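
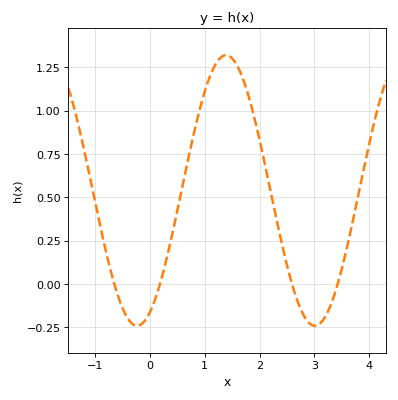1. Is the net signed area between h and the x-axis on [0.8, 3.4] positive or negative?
positive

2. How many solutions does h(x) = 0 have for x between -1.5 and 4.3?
4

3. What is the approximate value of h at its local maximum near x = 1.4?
1.32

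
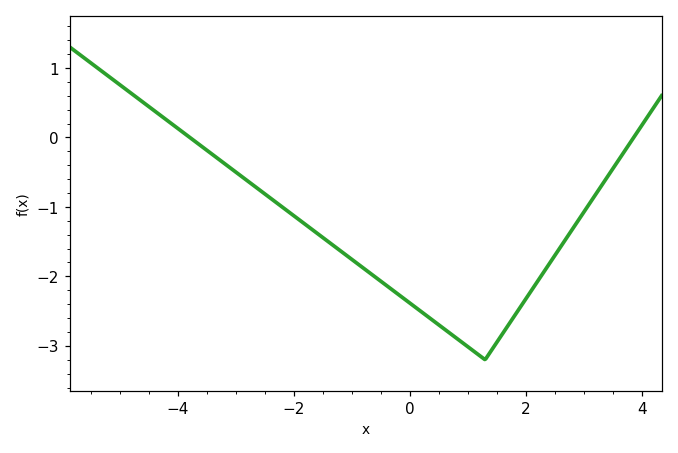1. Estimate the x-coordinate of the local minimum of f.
1.3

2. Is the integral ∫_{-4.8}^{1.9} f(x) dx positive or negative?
negative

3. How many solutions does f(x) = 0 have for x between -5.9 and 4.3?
2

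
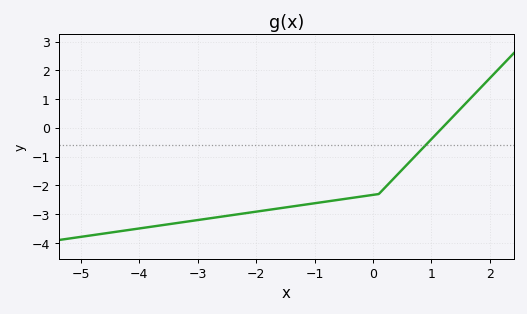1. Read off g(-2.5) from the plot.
-3.1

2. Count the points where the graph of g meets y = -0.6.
1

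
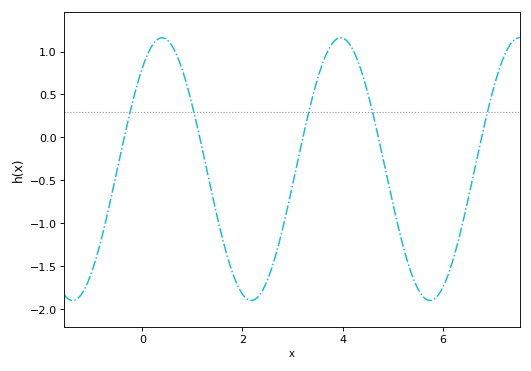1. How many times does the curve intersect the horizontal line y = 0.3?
5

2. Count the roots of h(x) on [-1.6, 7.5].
5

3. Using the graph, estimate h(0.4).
1.15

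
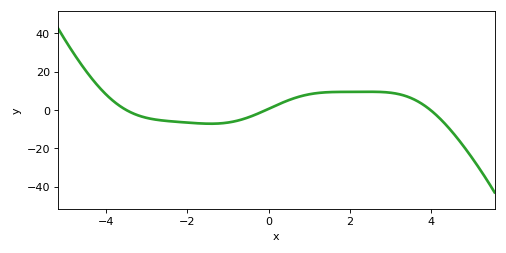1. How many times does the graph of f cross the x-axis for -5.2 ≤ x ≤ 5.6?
3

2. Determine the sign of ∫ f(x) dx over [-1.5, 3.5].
positive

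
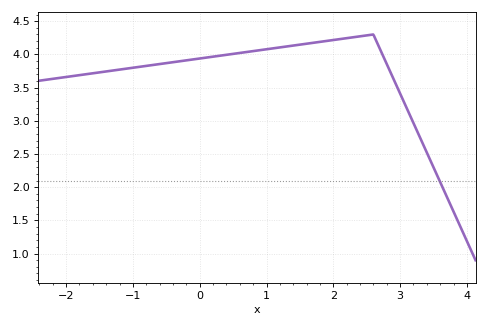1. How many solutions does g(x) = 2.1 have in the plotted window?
1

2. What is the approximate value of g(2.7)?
4.1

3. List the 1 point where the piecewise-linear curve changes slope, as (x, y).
(2.6, 4.3)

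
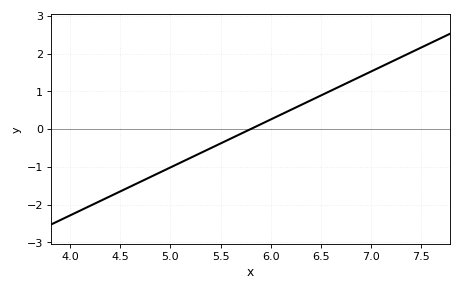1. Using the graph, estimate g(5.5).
-0.381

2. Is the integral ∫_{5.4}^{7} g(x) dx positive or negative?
positive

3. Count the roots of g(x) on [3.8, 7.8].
1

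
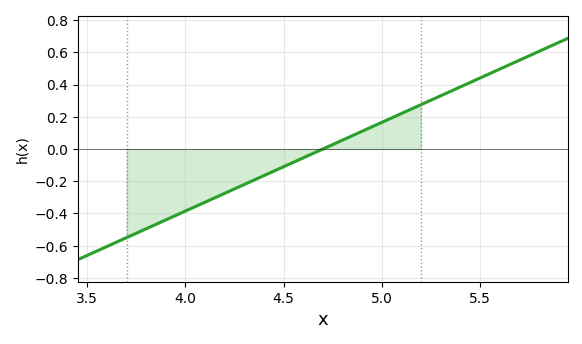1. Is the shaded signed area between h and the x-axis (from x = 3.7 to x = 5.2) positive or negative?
negative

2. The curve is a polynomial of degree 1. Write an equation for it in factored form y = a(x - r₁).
y = 0.55(x - 4.7)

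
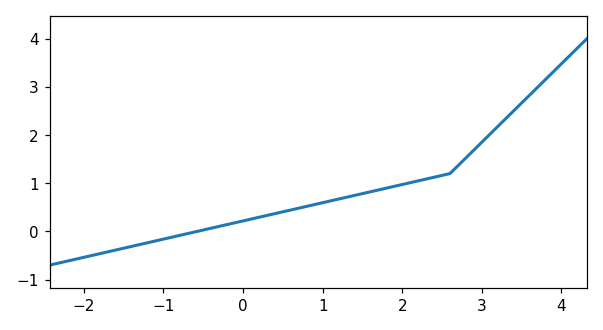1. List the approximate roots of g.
-0.6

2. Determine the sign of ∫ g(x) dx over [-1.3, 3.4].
positive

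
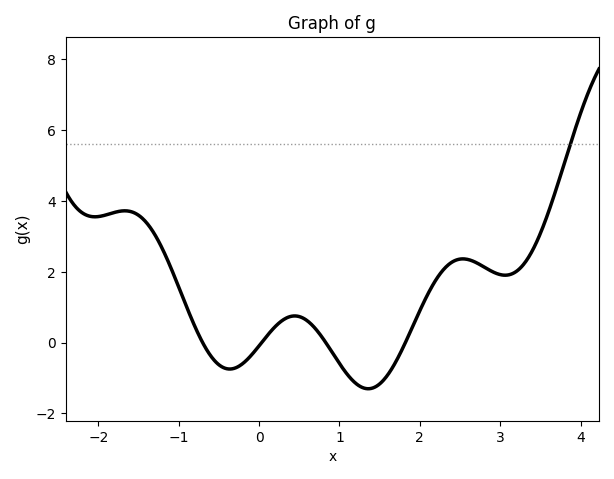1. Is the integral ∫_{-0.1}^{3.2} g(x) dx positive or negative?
positive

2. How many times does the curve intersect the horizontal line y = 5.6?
1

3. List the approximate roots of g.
-0.7, 0, 0.8, 1.8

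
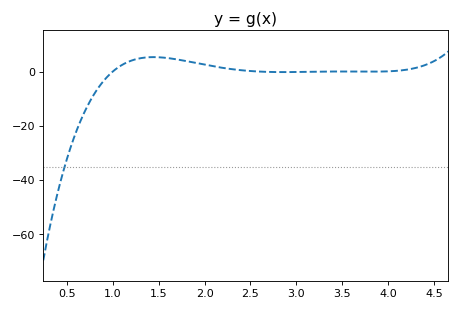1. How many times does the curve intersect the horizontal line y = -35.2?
1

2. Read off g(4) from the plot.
0.089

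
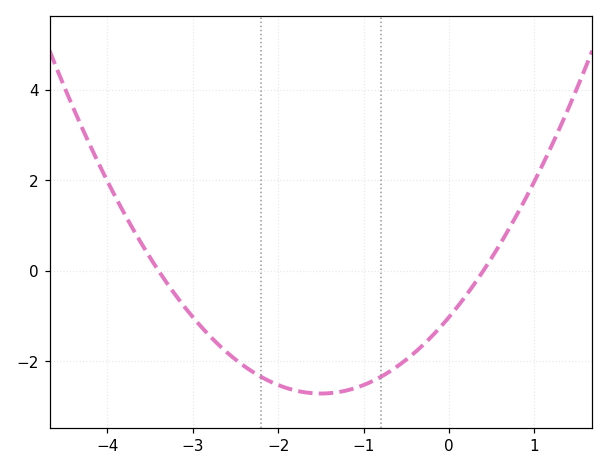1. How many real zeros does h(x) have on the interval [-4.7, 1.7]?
2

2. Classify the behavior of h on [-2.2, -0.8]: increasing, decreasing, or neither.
neither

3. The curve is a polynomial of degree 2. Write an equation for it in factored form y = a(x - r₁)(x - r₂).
y = 0.75(x + 3.4)(x - 0.4)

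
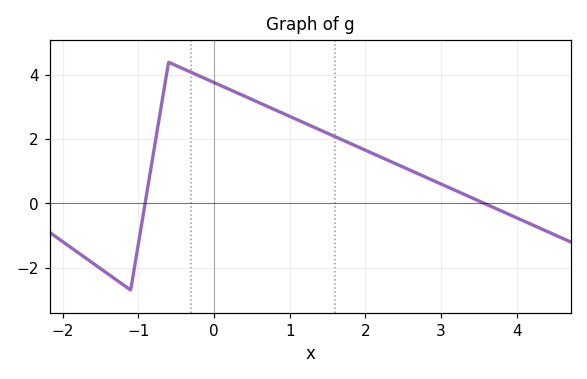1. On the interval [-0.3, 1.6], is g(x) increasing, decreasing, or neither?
decreasing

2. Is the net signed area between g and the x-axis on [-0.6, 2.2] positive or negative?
positive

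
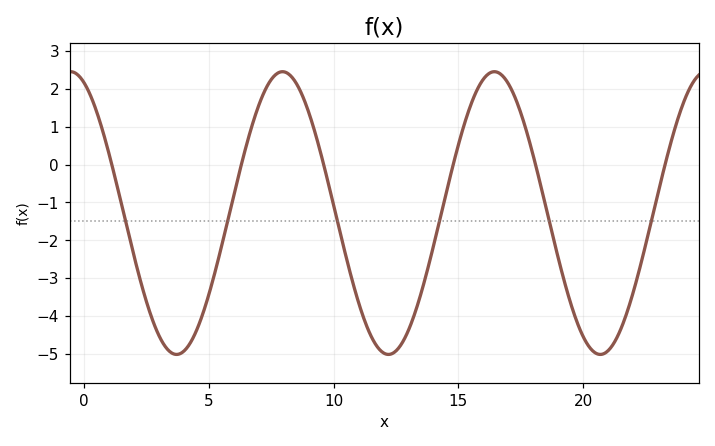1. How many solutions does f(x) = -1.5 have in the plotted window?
6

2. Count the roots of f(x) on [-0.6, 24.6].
6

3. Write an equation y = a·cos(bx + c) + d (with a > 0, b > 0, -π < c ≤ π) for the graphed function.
y = 3.73cos(0.74x + 0.4) - 1.28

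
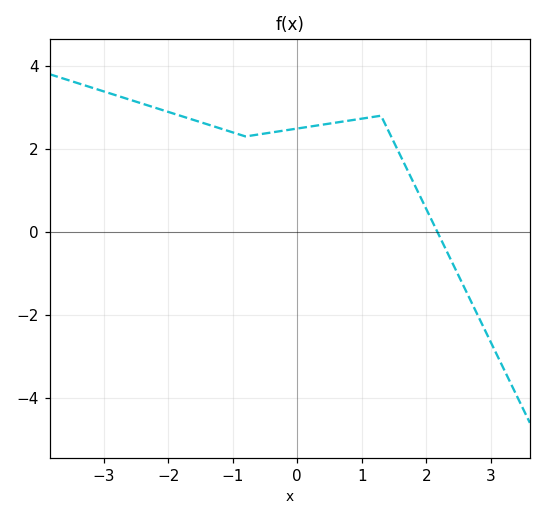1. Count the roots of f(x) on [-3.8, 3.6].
1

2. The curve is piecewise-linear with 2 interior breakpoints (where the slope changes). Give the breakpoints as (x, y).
(-0.8, 2.3); (1.3, 2.8)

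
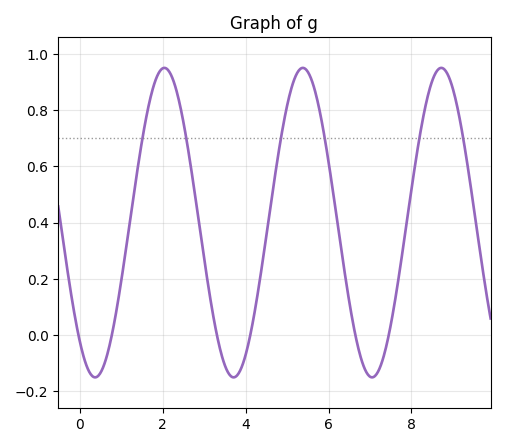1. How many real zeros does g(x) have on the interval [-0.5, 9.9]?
6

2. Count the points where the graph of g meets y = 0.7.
6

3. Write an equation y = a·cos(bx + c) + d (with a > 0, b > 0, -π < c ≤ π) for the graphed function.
y = 0.55cos(1.88x + 2.45) + 0.4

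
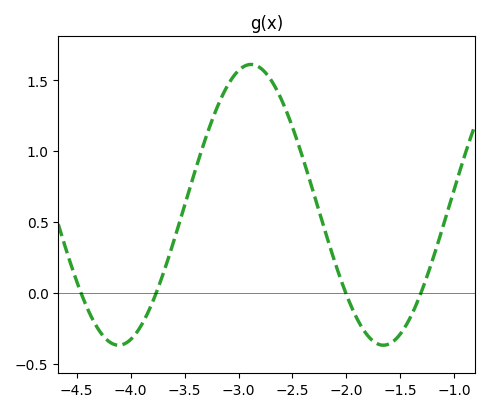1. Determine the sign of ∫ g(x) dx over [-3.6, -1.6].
positive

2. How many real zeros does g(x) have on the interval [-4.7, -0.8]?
4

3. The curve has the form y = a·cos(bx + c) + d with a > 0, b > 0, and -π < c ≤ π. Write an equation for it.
y = 0.99cos(2.6x + 1.1) + 0.62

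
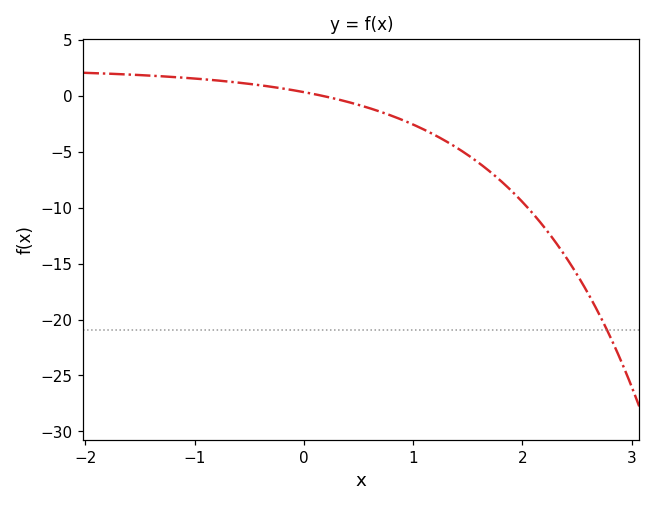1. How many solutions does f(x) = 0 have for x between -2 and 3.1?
1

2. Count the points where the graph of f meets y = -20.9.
1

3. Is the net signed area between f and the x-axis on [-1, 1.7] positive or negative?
negative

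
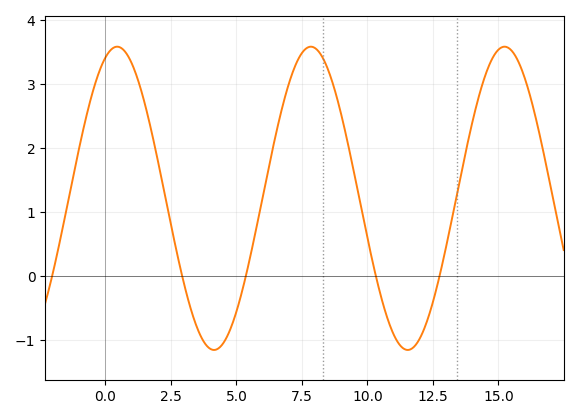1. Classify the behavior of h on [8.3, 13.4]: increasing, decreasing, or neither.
neither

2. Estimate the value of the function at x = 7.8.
3.59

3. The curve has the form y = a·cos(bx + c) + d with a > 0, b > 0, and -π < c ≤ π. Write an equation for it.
y = 2.37cos(0.85x - 0.382) + 1.22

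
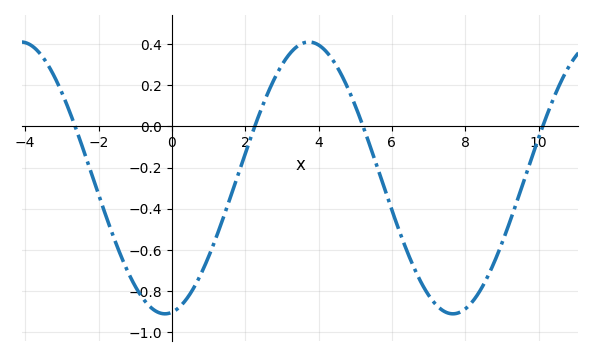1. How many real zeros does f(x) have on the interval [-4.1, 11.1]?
4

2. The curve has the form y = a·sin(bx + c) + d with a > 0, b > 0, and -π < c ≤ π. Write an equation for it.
y = 0.66sin(0.8x - 1.42) - 0.25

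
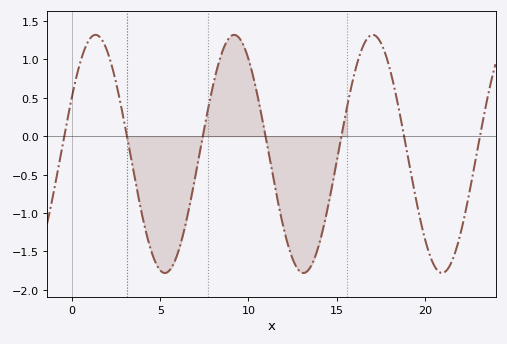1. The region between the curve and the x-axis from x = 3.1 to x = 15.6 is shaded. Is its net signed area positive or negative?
negative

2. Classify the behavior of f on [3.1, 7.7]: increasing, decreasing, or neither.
neither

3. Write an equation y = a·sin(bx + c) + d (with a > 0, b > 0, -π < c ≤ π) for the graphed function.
y = 1.55sin(0.8x + 0.502) - 0.23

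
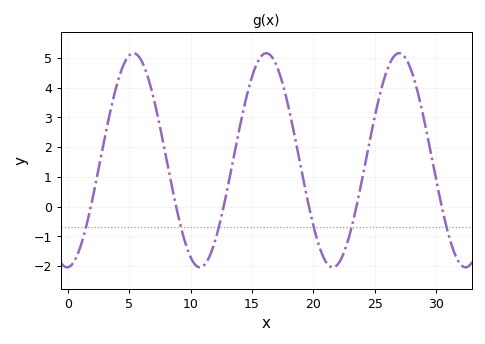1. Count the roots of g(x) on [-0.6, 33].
6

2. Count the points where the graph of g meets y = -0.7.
6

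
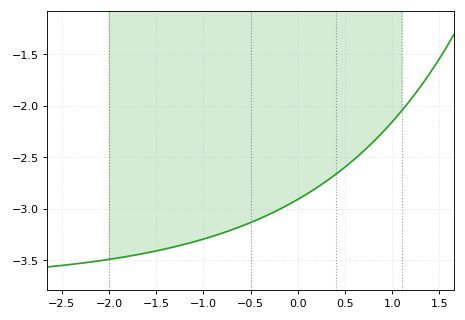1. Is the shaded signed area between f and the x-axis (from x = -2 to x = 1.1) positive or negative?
negative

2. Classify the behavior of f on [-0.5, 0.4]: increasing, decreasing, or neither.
increasing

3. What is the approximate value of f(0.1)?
-2.85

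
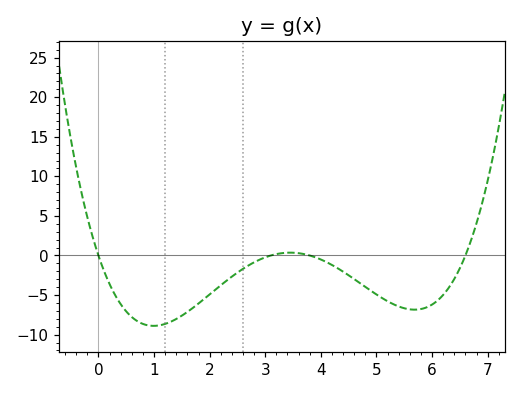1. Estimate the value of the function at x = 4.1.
-0.83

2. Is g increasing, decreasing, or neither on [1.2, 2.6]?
increasing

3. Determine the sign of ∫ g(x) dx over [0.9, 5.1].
negative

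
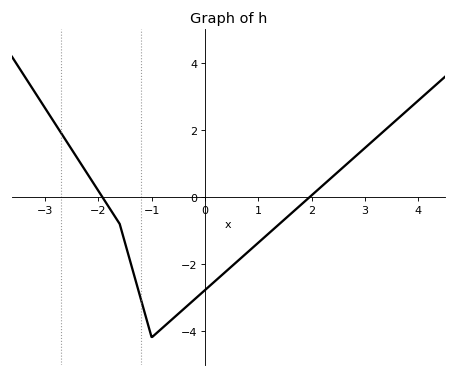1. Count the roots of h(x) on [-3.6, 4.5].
2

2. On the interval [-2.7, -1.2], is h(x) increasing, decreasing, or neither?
decreasing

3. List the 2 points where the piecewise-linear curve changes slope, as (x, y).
(-1.6, -0.8); (-1, -4.2)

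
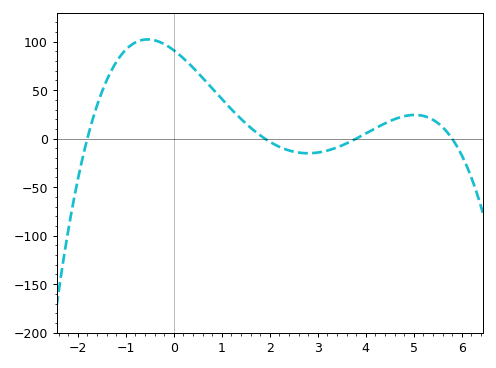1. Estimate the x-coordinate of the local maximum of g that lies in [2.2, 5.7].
5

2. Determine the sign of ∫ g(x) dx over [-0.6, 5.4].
positive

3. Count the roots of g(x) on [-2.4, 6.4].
4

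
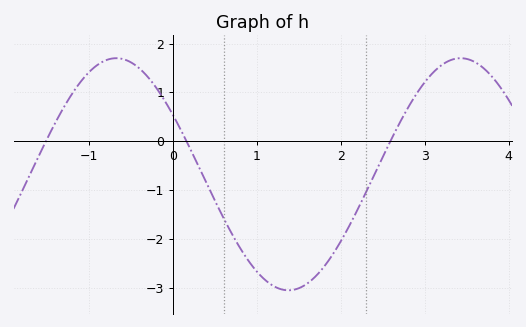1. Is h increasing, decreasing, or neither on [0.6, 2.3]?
neither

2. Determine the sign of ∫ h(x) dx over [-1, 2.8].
negative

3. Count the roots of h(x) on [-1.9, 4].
3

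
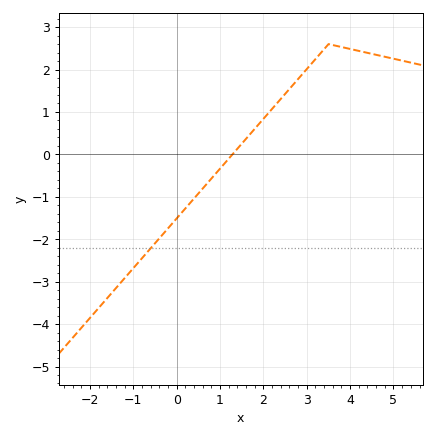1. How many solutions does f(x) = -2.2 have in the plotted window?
1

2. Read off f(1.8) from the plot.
0.605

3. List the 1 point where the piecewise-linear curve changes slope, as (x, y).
(3.5, 2.6)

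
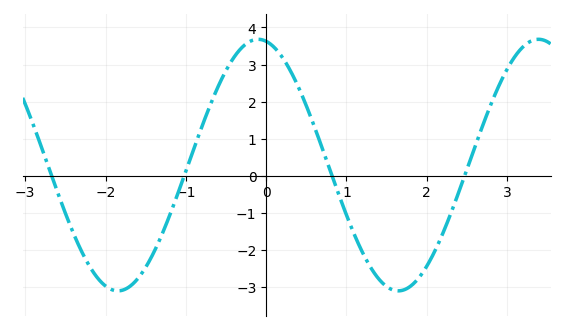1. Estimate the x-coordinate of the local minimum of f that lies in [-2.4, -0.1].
-1.8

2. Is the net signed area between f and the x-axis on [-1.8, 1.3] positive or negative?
positive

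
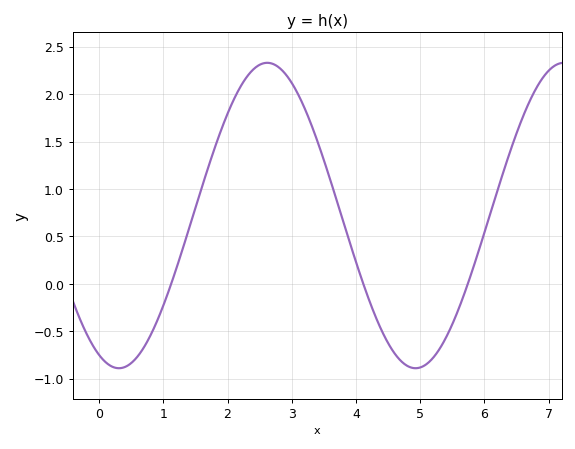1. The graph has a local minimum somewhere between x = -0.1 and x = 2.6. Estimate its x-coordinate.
0.31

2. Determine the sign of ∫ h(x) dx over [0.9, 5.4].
positive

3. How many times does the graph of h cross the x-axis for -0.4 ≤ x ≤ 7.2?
3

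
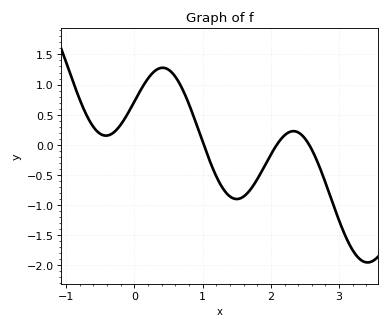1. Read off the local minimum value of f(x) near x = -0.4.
0.15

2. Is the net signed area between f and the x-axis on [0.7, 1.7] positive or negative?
negative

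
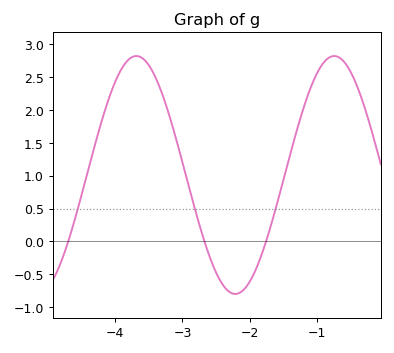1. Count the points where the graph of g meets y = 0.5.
3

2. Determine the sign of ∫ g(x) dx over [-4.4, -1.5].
positive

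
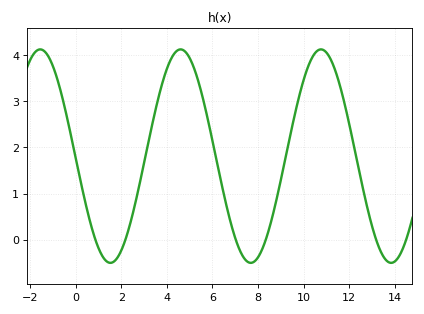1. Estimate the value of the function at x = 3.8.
3.4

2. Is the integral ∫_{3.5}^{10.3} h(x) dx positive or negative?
positive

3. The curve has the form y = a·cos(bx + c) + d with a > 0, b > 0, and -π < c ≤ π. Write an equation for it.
y = 2.31cos(1x + 1.6) + 1.81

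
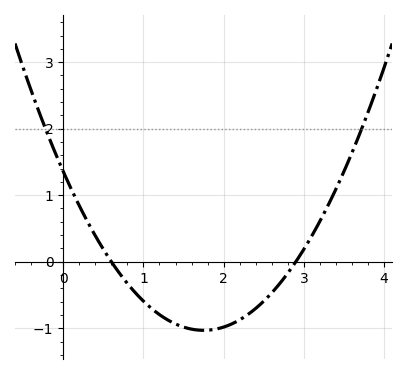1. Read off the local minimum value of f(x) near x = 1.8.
-1.03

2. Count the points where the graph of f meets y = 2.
2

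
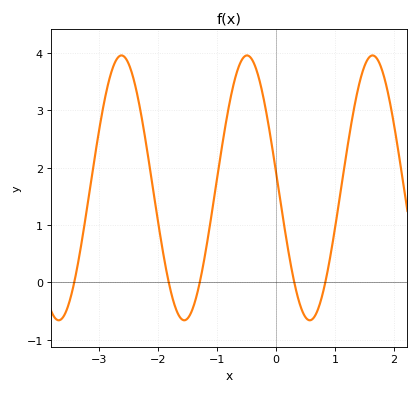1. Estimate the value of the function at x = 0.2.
0.6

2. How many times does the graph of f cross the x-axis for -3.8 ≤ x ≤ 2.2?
5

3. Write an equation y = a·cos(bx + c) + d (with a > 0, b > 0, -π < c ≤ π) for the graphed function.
y = 2.31cos(3x + 1.5) + 1.65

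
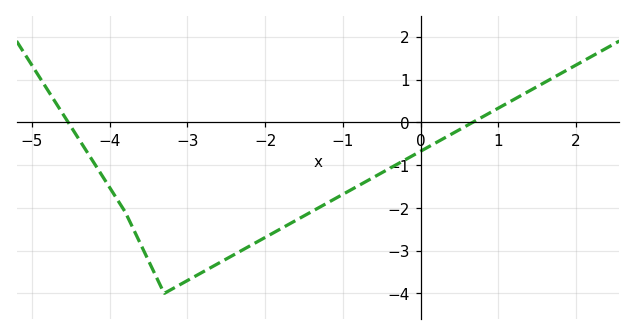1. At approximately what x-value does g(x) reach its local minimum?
-3.3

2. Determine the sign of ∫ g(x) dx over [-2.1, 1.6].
negative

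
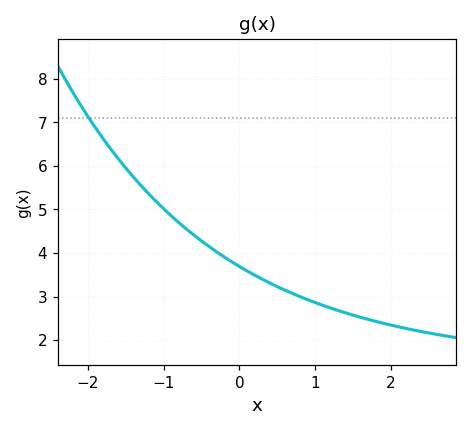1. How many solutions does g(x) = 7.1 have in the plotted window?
1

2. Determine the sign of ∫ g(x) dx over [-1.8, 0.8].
positive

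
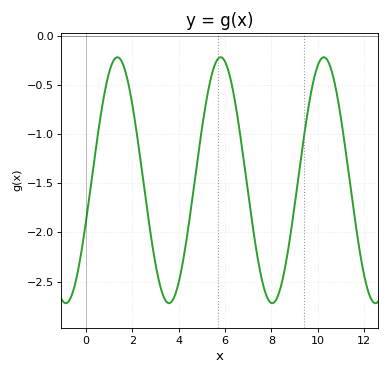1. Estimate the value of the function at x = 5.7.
-0.234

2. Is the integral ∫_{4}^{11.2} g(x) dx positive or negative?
negative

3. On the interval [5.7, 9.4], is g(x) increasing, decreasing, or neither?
neither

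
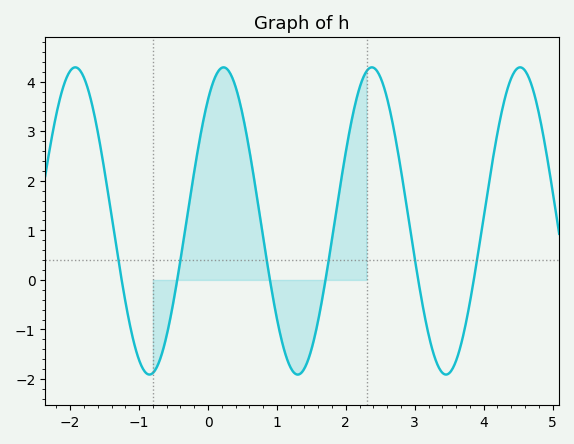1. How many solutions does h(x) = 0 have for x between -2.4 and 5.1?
6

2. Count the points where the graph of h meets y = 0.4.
6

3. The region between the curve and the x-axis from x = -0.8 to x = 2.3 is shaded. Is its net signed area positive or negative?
positive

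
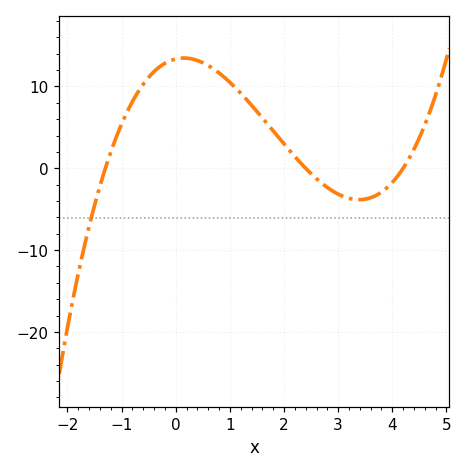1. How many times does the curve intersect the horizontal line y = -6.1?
1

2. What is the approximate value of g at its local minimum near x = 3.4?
-4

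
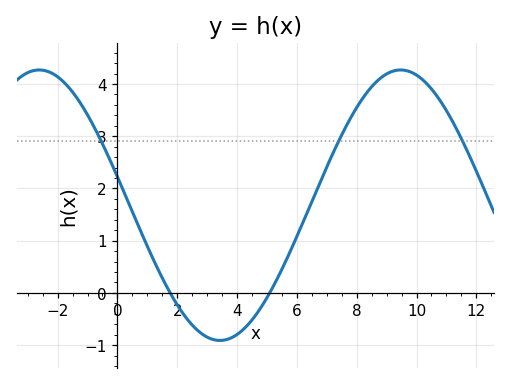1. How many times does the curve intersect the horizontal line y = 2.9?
3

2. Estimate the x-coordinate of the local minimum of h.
3.43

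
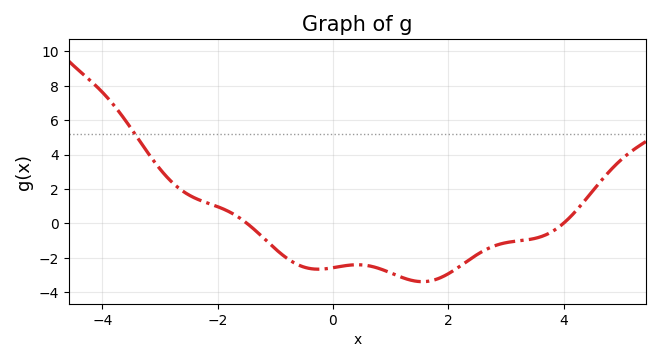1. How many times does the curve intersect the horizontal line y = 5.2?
1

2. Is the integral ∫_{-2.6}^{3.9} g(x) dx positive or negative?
negative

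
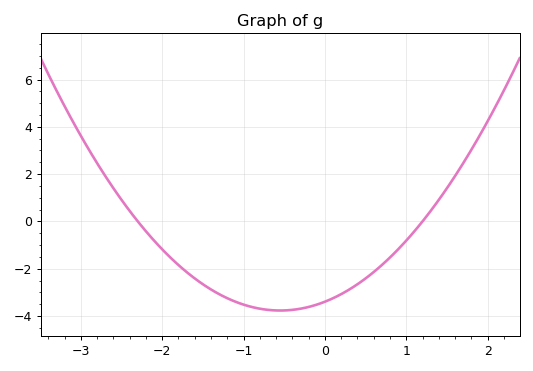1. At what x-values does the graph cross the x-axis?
-2.3, 1.2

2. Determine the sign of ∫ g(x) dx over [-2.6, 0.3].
negative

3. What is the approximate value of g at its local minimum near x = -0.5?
-3.8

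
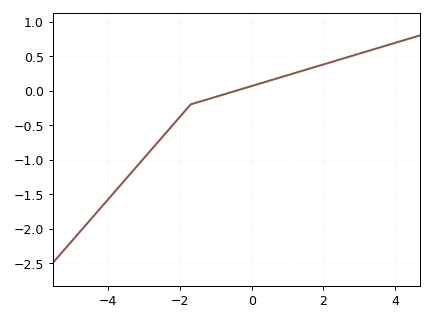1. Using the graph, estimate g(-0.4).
0.003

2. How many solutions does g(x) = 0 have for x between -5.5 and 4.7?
1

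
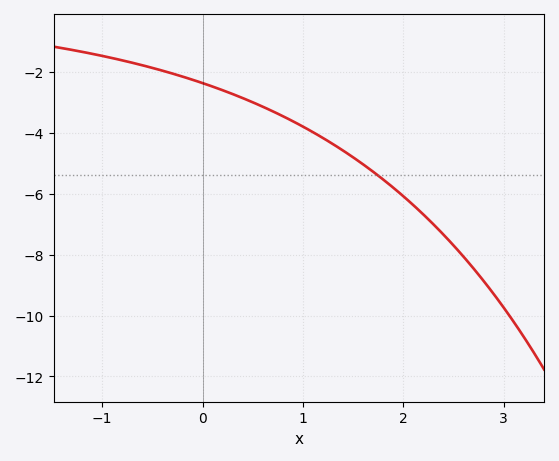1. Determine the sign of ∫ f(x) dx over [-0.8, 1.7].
negative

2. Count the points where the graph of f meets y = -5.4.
1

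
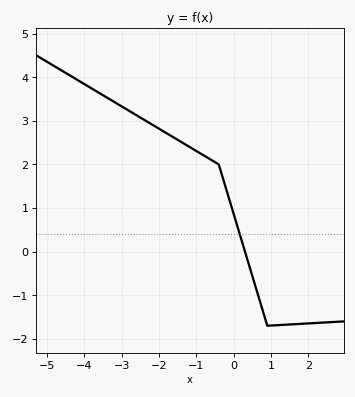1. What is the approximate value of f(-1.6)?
2.61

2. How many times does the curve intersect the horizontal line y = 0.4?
1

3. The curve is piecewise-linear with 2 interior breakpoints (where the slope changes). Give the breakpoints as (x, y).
(-0.4, 2); (0.9, -1.7)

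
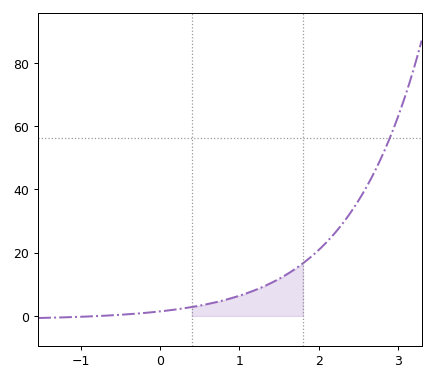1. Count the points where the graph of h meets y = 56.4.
1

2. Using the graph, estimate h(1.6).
14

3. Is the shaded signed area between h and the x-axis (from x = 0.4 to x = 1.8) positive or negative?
positive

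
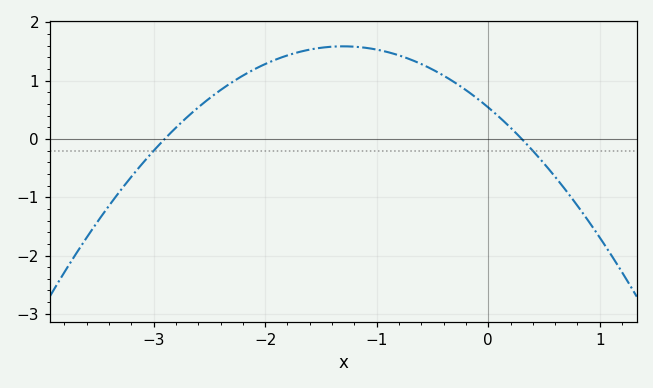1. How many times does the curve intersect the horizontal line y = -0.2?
2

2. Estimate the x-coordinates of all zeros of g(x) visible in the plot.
-2.9, 0.3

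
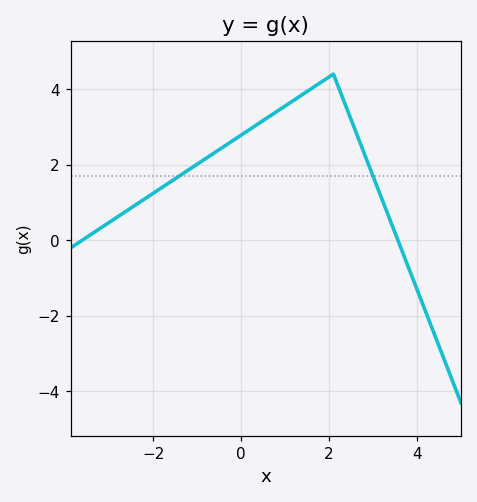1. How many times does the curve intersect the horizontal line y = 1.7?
2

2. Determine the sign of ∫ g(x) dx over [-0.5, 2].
positive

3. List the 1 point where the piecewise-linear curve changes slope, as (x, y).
(2.1, 4.4)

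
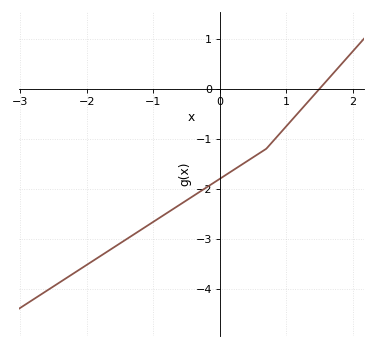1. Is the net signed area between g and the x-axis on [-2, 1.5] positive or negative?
negative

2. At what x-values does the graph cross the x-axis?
1.5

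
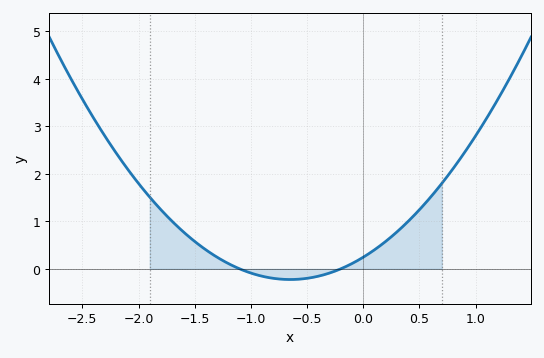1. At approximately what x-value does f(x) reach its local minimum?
-0.65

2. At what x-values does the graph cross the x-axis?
-1.1, -0.2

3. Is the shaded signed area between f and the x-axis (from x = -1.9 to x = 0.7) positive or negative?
positive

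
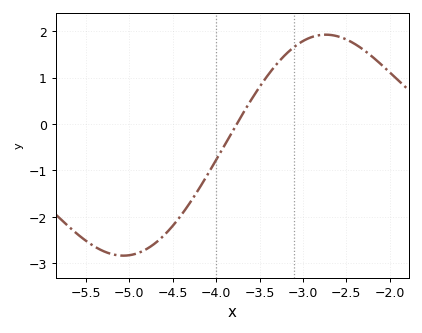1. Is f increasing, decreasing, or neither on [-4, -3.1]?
increasing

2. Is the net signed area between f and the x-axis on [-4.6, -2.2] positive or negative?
positive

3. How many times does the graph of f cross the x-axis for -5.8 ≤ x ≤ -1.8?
1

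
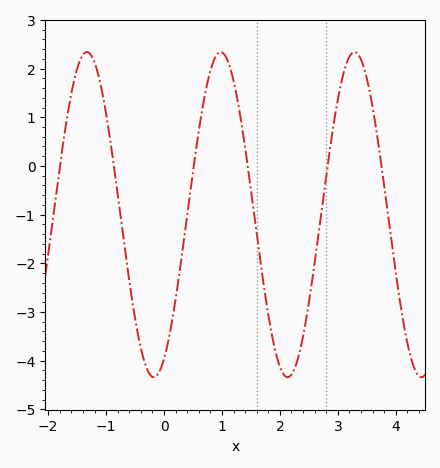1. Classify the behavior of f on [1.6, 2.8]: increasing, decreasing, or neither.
neither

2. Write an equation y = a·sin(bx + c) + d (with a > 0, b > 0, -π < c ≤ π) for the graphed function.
y = 3.34sin(2.72x - 1.09) - 1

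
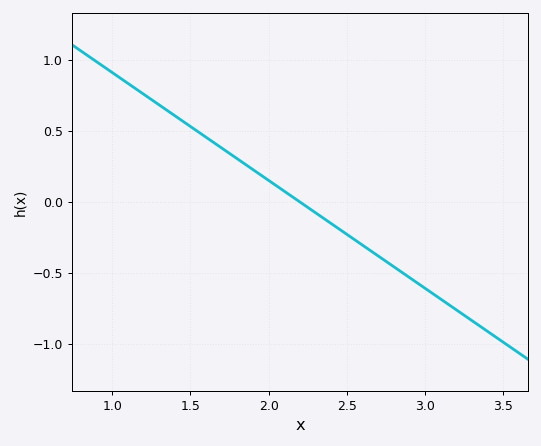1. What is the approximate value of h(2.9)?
-0.532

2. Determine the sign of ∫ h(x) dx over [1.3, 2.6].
positive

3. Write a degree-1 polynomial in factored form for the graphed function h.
y = -0.76(x - 2.2)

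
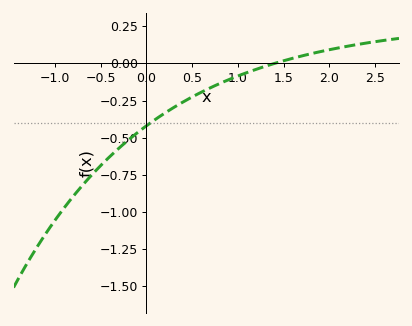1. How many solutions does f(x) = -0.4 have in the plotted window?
1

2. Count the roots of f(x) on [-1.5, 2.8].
1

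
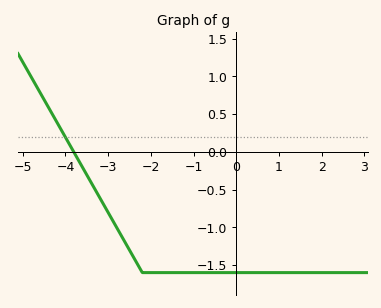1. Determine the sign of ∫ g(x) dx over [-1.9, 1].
negative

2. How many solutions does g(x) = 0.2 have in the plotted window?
1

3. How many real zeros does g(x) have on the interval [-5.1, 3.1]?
1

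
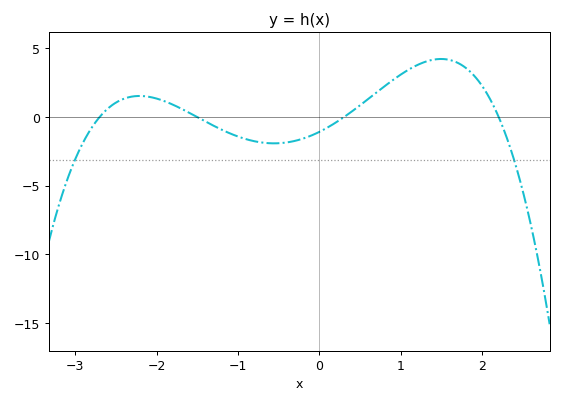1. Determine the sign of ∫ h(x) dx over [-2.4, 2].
positive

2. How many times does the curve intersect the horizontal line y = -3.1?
2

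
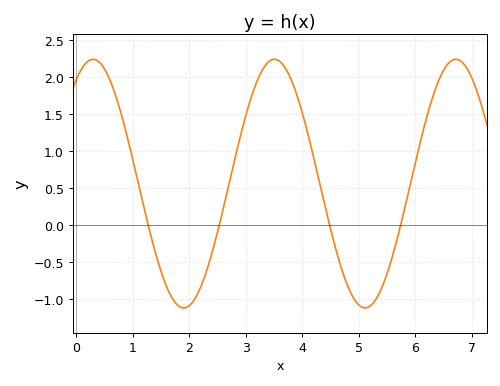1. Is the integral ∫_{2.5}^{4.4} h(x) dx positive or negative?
positive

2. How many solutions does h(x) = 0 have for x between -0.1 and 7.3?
4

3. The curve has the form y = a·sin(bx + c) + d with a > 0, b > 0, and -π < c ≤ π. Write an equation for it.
y = 1.68sin(1.96x + 0.98) + 0.56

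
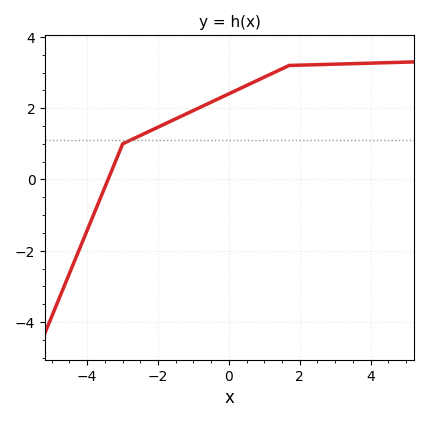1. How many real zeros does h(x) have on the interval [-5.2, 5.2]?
1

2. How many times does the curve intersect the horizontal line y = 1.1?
1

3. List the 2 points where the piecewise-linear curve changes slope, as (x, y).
(-3, 1); (1.7, 3.2)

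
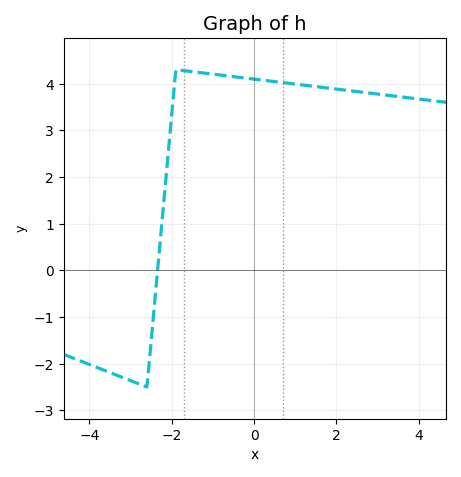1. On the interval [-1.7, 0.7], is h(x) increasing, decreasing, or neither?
decreasing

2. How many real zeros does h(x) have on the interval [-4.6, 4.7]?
1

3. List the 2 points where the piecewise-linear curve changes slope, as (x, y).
(-2.6, -2.5); (-1.9, 4.3)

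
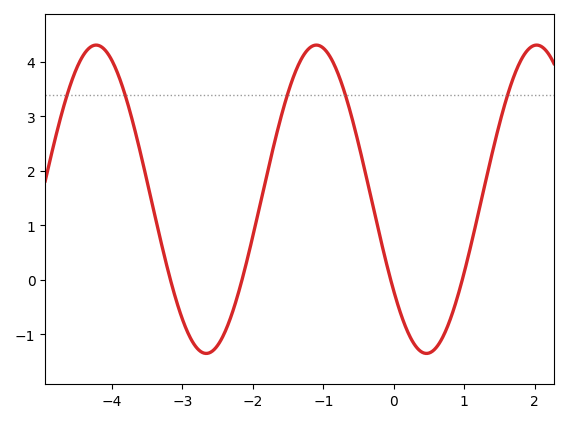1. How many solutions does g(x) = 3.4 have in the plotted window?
5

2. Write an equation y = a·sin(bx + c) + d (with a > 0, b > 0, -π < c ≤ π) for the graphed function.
y = 2.83sin(2x - 2.5) + 1.48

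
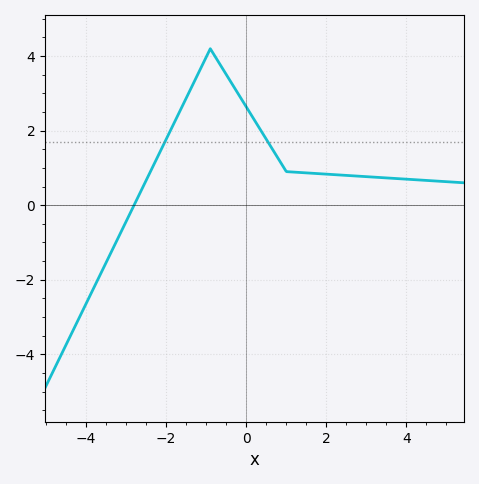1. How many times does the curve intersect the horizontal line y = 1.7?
2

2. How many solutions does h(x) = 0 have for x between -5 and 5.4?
1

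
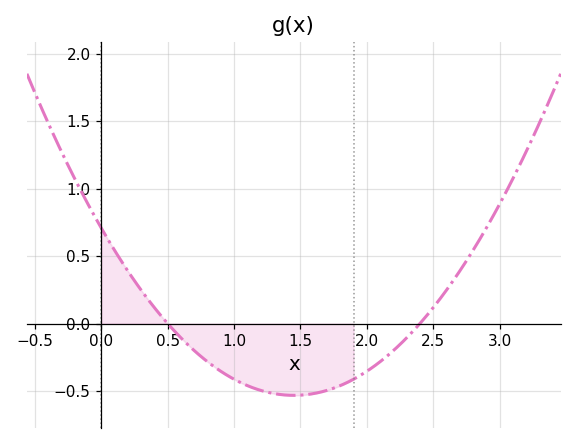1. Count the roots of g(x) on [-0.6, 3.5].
2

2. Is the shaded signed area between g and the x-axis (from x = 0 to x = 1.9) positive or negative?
negative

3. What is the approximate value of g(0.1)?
0.55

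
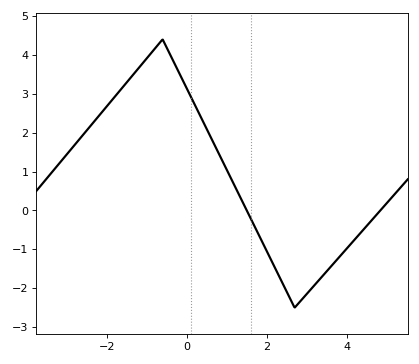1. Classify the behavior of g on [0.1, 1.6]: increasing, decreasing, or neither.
decreasing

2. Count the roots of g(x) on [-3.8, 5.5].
2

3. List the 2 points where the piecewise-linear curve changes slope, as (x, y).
(-0.6, 4.4); (2.7, -2.5)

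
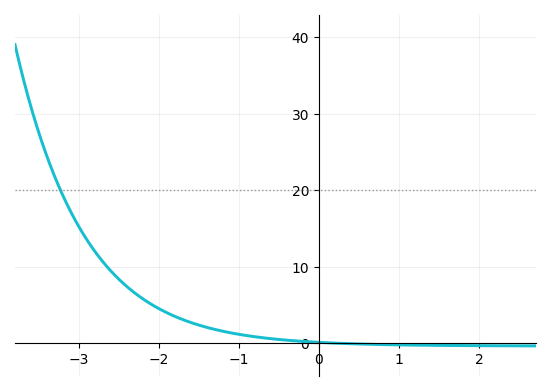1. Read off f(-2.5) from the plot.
8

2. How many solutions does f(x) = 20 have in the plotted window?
1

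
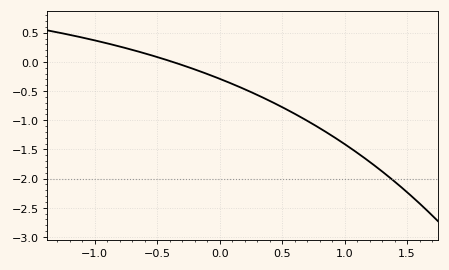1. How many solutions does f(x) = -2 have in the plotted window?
1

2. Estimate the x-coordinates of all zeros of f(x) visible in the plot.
-0.377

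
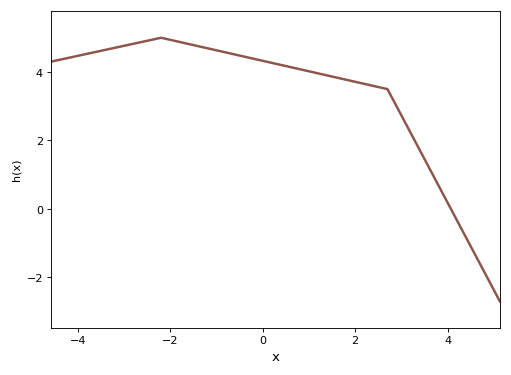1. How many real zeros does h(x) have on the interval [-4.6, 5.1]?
1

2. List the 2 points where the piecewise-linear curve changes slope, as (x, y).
(-2.2, 5); (2.7, 3.5)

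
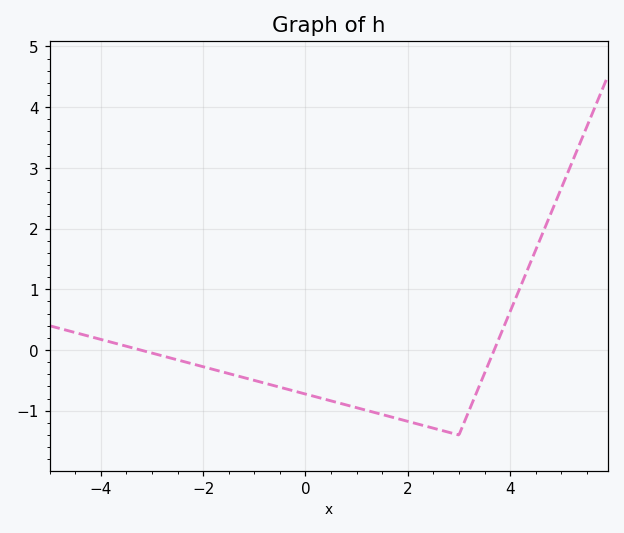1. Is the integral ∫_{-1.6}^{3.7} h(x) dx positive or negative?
negative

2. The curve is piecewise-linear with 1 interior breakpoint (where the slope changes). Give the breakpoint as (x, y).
(3, -1.4)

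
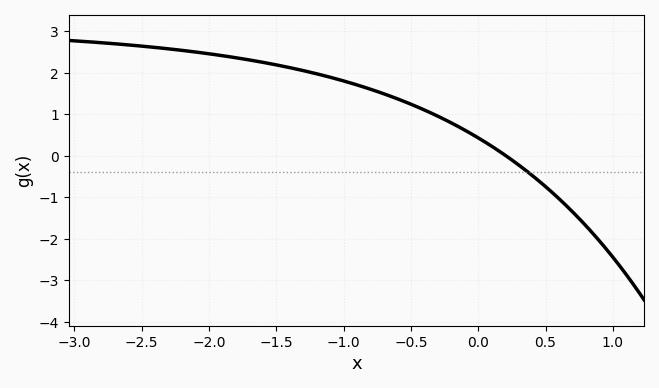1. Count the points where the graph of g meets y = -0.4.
1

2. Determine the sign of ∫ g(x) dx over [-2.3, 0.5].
positive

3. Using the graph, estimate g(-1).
1.8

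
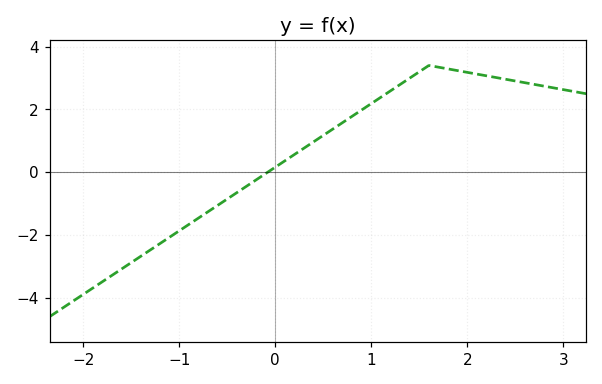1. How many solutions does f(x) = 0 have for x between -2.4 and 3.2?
1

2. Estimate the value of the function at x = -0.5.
-0.853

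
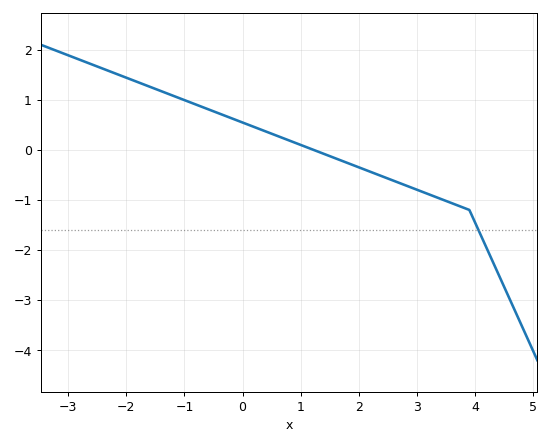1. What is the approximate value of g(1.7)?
-0.2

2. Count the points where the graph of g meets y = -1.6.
1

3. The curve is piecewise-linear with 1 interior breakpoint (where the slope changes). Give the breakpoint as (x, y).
(3.9, -1.2)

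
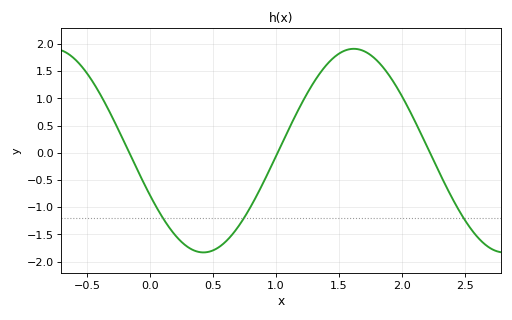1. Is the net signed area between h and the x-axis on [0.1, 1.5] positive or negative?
negative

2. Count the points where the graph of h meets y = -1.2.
3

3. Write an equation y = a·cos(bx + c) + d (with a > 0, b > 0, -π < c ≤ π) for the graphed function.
y = 1.87cos(2.6x + 2) + 0.04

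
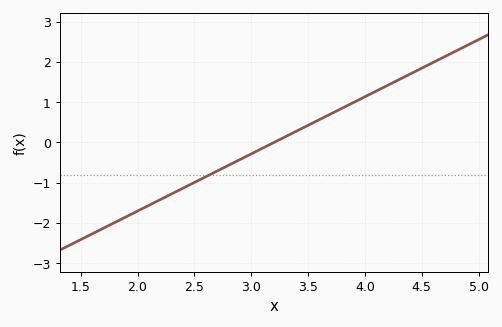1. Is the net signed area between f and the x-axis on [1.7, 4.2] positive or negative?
negative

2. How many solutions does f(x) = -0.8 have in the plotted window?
1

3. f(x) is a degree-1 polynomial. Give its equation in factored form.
y = 1.42(x - 3.2)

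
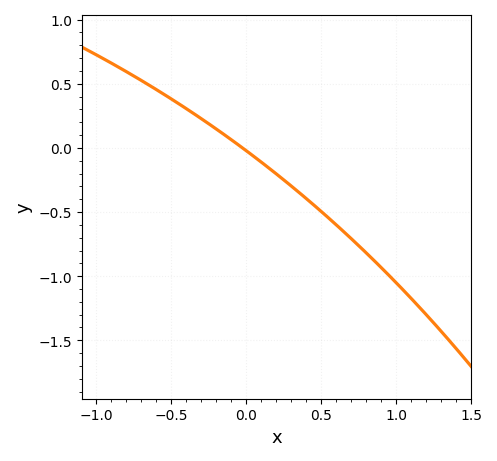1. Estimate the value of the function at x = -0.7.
0.55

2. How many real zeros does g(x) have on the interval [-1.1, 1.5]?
1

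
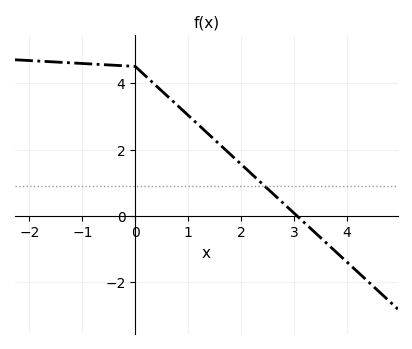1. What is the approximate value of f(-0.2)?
4.52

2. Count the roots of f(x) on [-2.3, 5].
1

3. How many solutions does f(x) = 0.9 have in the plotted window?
1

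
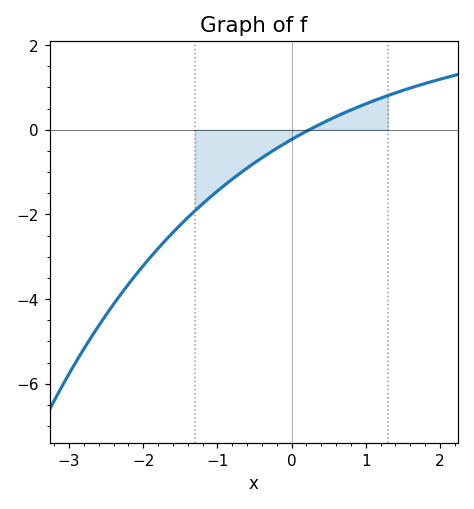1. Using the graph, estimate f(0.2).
-0.036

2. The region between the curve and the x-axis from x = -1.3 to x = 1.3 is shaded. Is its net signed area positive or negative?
negative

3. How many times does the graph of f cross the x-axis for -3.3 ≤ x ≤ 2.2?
1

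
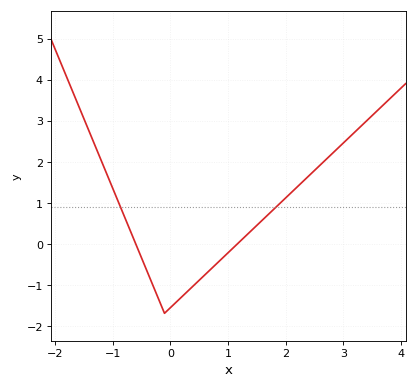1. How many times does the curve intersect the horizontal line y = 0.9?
2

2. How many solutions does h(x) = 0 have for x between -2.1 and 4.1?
2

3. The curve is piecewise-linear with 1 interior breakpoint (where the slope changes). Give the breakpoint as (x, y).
(-0.1, -1.7)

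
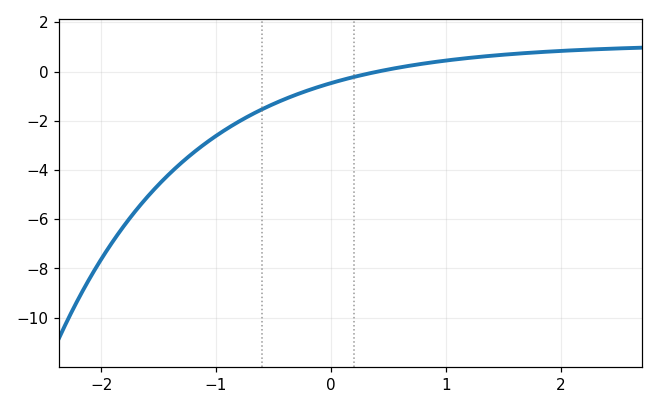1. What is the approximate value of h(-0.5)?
-1.4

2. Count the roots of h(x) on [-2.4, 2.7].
1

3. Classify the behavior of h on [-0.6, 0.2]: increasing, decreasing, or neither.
increasing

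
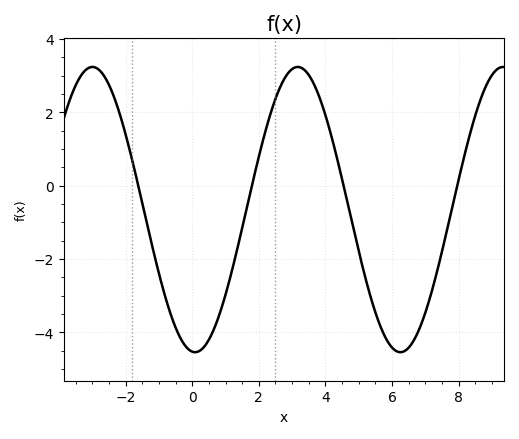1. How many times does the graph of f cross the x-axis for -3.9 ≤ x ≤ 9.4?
4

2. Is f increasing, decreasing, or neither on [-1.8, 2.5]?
neither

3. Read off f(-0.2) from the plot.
-4.37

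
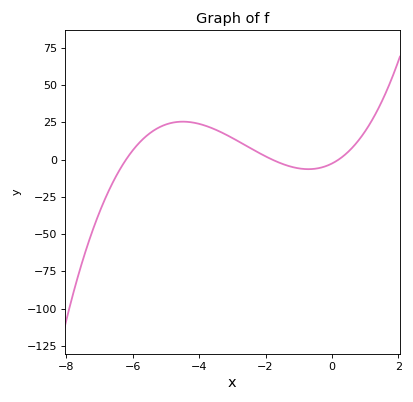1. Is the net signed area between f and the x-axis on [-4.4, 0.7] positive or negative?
positive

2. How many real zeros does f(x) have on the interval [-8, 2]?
3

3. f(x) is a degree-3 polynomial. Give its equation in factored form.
y = 1.18(x + 6.2)(x + 1.8)(x - 0.2)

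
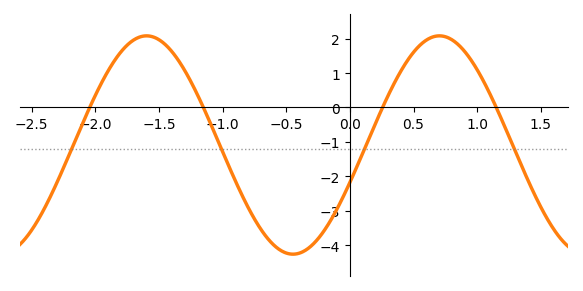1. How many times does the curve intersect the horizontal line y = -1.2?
4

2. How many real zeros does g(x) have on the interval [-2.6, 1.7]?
4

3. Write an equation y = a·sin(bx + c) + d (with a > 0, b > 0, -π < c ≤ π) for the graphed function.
y = 3.17sin(2.73x - 0.35) - 1.09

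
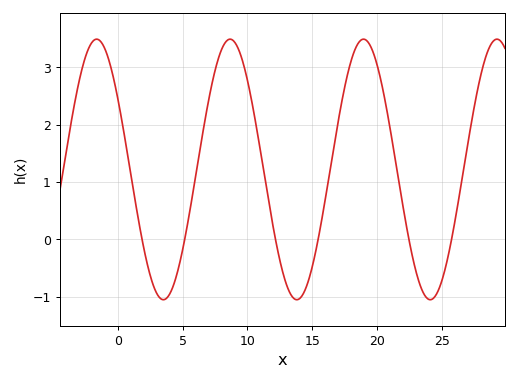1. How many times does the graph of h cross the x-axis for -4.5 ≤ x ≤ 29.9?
6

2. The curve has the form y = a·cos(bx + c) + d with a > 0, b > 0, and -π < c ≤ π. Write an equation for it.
y = 2.27cos(0.61x + 1) + 1.22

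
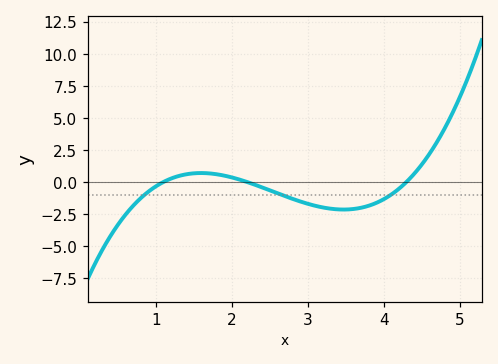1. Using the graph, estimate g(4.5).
1.5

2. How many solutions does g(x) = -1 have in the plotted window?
3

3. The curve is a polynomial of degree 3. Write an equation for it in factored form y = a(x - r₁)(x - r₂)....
y = 0.86(x - 1.1)(x - 2.2)(x - 4.3)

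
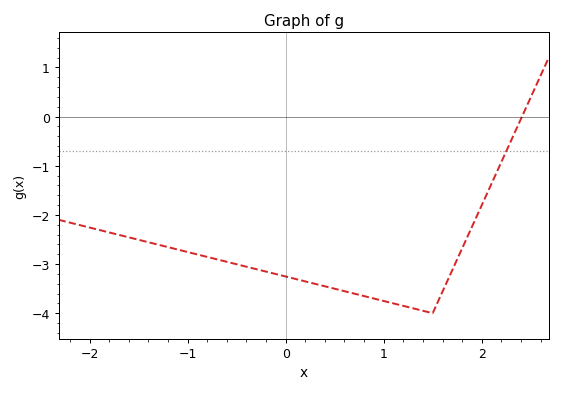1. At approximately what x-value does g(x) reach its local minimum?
1.5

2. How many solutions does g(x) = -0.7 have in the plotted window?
1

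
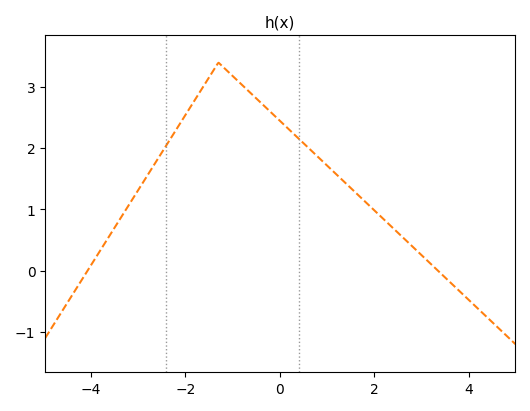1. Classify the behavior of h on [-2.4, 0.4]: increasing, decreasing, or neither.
neither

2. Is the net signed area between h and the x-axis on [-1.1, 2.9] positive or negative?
positive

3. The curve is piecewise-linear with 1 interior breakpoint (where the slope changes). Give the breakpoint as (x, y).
(-1.3, 3.4)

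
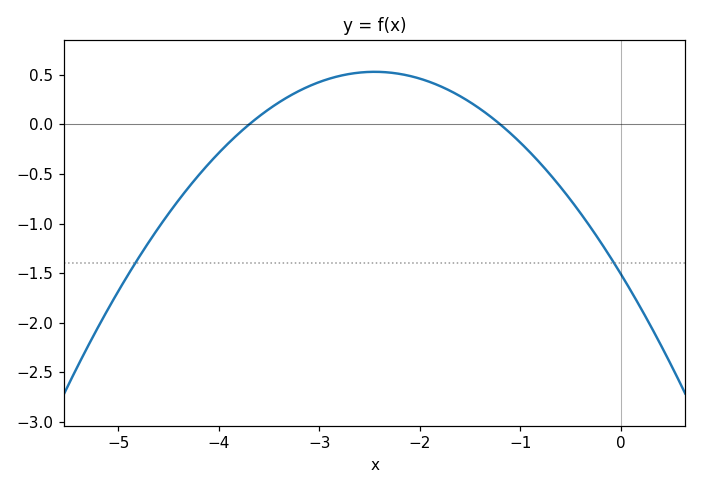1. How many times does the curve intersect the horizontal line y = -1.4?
2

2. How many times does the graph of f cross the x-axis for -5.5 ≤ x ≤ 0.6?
2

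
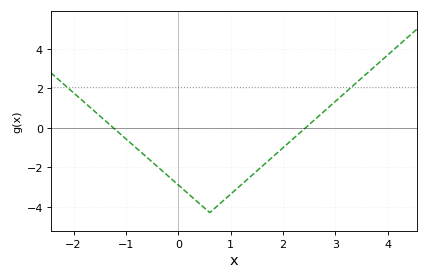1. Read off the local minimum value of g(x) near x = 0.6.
-4.3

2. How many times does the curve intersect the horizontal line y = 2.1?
2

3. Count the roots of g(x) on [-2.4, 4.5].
2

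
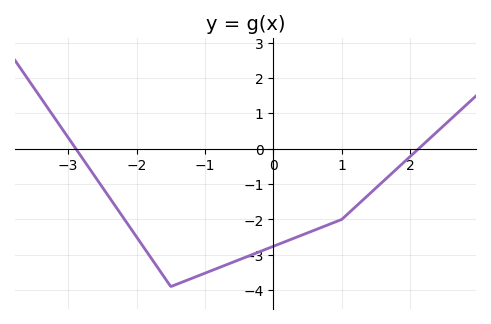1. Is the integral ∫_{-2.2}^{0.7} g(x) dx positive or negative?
negative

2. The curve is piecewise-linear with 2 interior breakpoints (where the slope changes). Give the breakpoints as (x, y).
(-1.5, -3.9); (1, -2)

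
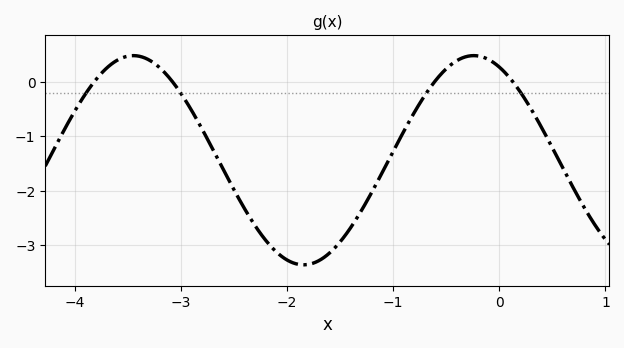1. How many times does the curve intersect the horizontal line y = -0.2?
4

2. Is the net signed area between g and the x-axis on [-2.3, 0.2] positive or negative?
negative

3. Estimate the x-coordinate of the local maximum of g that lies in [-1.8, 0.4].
-0.24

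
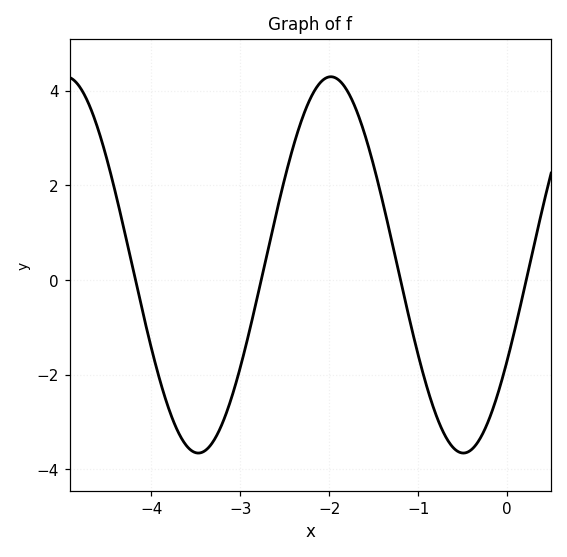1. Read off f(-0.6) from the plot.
-3.56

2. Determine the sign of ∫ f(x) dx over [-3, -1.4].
positive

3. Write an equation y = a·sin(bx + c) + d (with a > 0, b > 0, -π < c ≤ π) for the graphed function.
y = 3.98sin(2.11x - 0.532) + 0.32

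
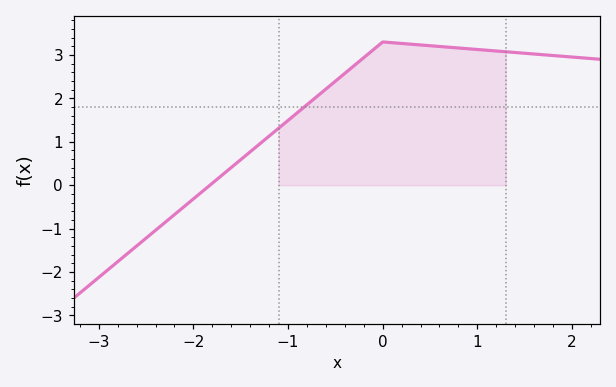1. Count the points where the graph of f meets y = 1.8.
1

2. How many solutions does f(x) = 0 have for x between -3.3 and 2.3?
1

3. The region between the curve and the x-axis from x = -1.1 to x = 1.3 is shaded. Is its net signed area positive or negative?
positive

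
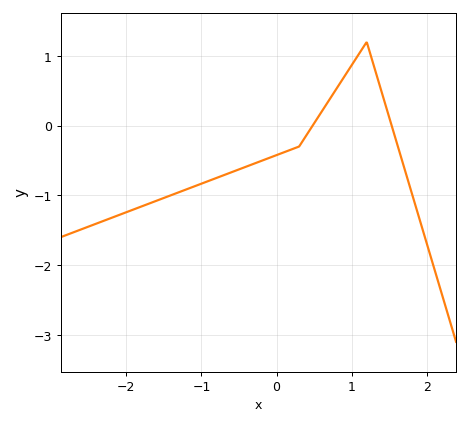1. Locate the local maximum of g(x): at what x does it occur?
1.2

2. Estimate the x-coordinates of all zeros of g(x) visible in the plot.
0.48, 1.53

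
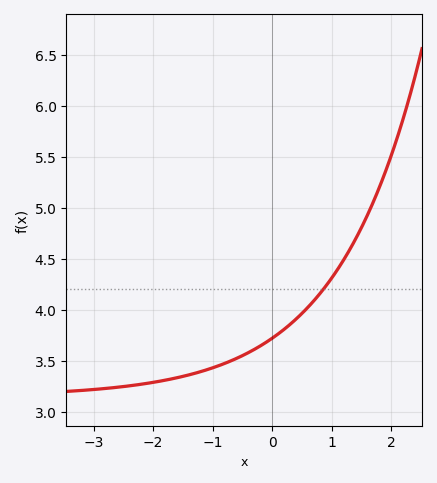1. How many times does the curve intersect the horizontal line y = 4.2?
1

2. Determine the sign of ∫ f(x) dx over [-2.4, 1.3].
positive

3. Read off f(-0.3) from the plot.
3.61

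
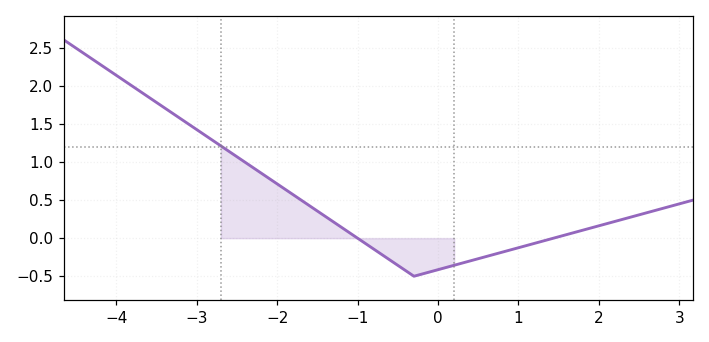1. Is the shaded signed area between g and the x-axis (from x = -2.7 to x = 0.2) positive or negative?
positive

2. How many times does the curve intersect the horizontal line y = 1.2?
1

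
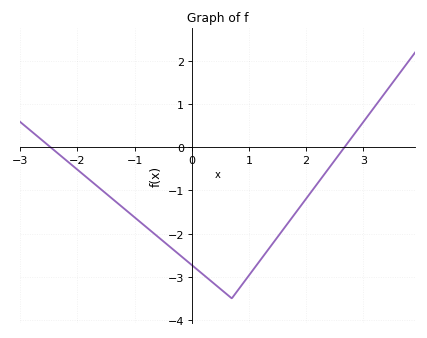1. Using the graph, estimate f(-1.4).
-1.18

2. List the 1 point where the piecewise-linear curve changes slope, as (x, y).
(0.7, -3.5)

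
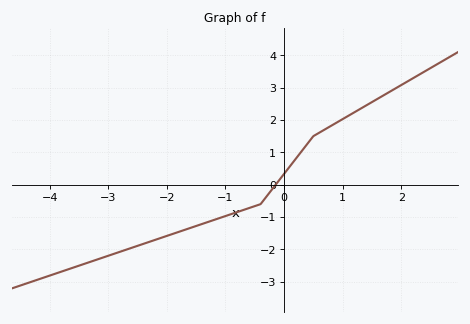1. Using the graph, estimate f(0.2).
0.8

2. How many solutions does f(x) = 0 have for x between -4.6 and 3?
1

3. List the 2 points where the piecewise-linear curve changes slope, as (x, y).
(-0.4, -0.6); (0.5, 1.5)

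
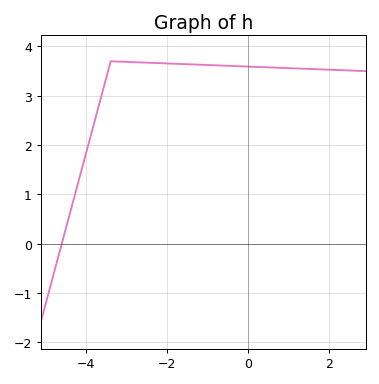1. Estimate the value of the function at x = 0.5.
3.58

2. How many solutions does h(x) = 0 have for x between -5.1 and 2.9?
1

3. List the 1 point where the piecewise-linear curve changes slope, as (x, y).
(-3.4, 3.7)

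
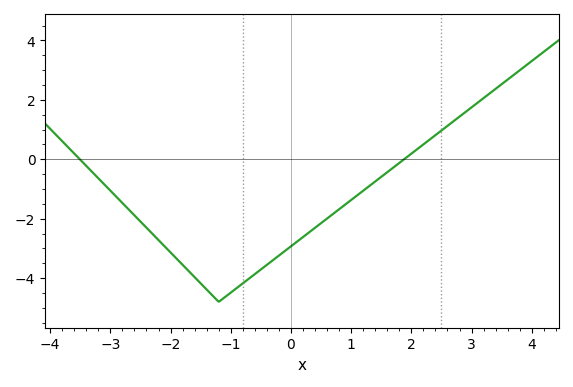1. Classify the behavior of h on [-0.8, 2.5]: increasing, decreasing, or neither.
increasing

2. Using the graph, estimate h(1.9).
0.033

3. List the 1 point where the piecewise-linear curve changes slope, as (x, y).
(-1.2, -4.8)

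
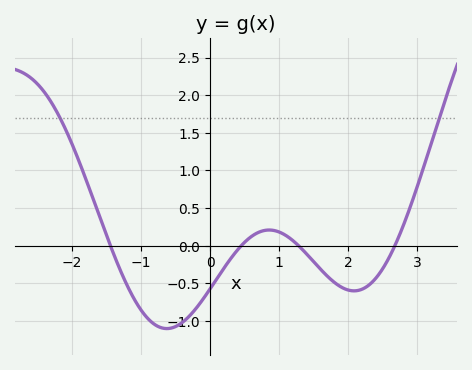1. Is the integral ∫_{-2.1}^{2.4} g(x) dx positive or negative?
negative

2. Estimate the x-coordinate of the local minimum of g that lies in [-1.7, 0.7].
-0.6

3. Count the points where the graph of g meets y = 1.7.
2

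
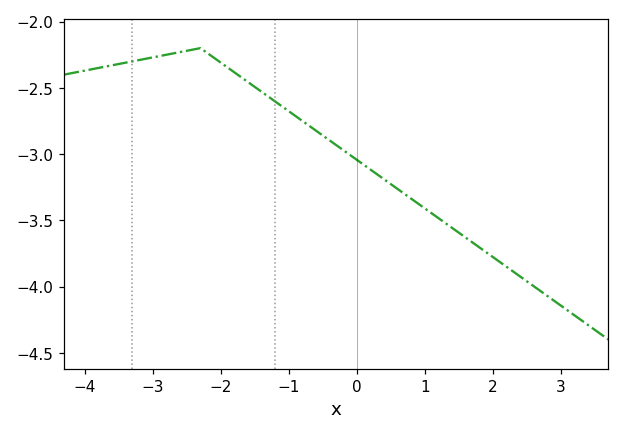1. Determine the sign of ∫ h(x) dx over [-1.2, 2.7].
negative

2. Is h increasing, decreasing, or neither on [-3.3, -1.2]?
neither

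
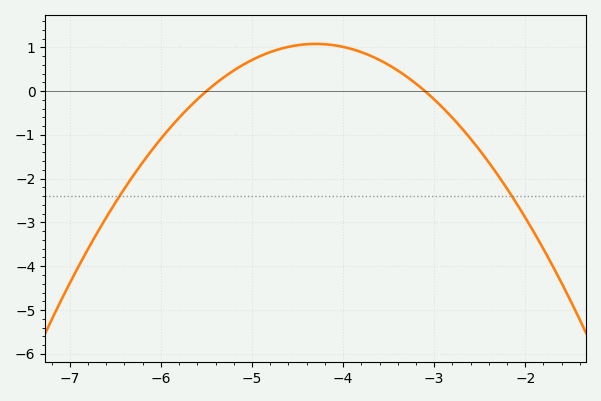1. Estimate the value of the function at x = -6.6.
-2.89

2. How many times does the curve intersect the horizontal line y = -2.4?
2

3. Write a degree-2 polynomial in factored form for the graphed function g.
y = -0.75(x + 5.5)(x + 3.1)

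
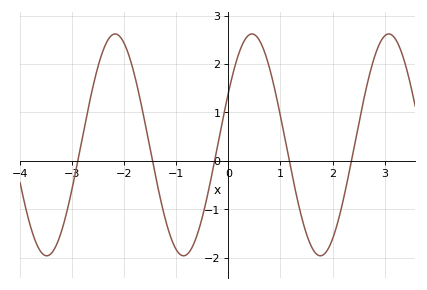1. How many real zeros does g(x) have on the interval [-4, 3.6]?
5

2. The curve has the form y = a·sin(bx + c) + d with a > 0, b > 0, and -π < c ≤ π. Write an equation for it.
y = 2.29sin(2.39x + 0.49) + 0.33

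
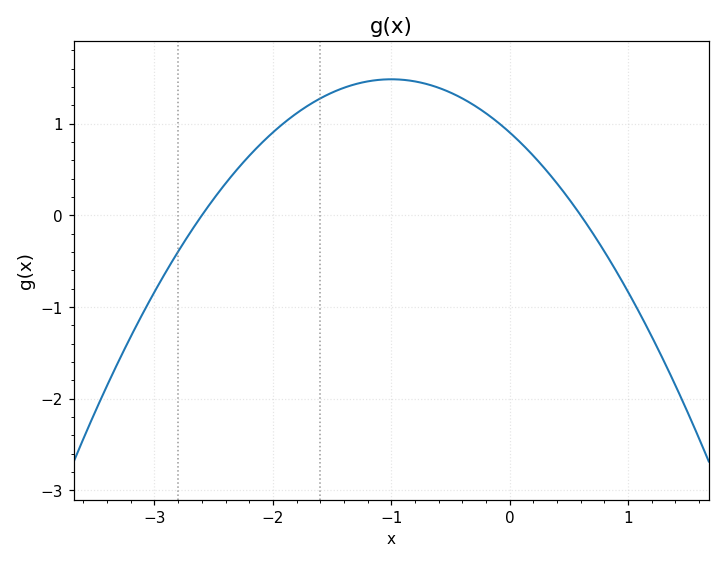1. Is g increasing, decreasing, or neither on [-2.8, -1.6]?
increasing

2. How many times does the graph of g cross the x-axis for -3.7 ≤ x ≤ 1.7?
2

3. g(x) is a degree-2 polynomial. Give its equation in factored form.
y = -0.58(x + 2.6)(x - 0.6)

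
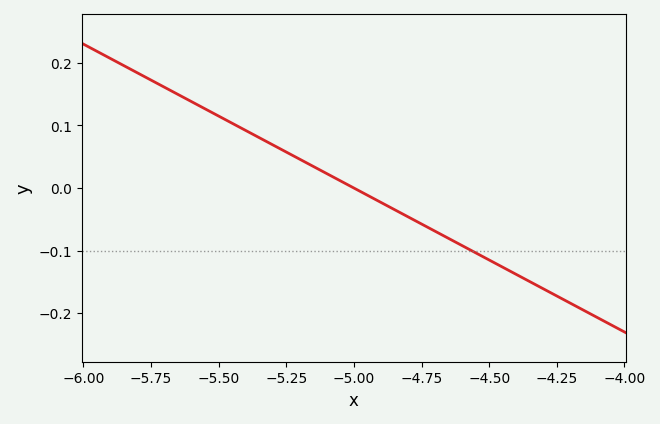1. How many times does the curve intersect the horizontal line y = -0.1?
1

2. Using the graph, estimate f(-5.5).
0.115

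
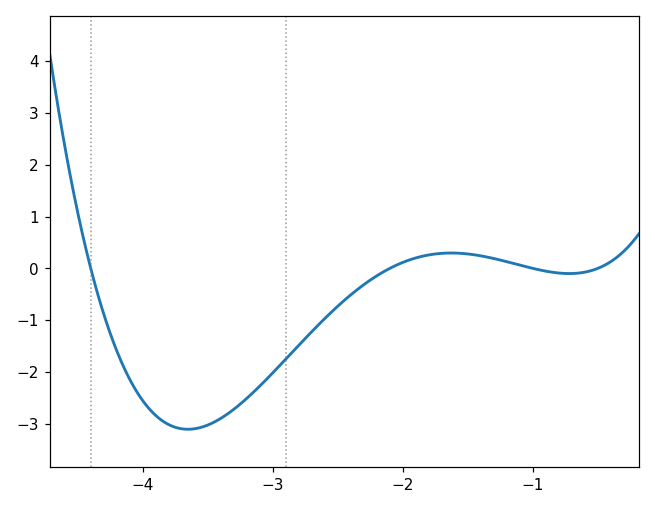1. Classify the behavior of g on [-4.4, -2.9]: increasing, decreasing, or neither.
neither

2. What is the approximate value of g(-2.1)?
0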